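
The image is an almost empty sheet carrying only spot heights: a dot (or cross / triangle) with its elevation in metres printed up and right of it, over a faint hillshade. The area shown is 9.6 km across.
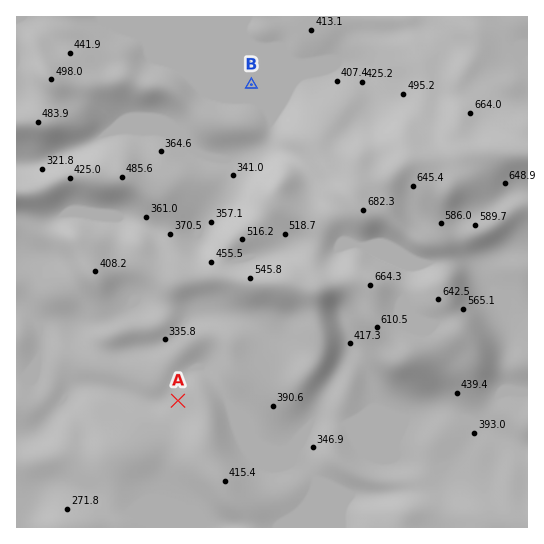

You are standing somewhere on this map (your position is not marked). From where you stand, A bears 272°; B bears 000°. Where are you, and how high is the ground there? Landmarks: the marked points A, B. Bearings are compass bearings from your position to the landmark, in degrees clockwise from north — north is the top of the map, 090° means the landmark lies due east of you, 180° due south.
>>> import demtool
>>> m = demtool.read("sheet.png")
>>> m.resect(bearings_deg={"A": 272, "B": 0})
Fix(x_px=251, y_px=403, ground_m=370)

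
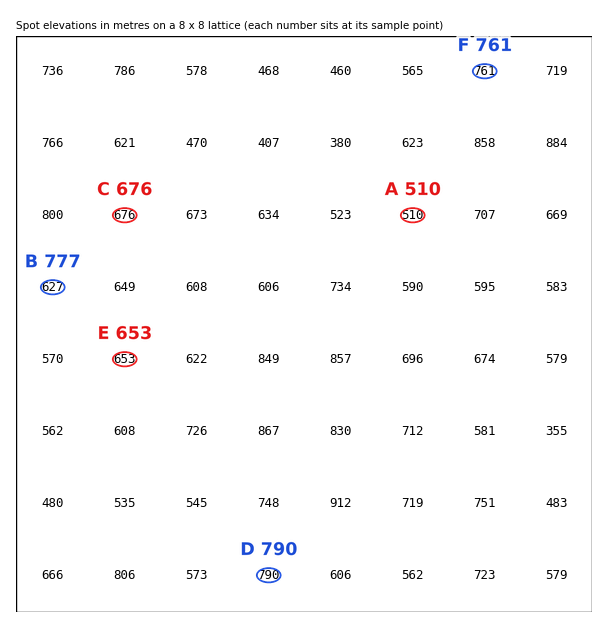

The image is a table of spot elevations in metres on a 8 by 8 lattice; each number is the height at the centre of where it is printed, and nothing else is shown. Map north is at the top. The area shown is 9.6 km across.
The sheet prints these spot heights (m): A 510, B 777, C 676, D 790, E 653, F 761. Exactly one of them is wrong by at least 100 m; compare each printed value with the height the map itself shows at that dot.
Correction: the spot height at B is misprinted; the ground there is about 627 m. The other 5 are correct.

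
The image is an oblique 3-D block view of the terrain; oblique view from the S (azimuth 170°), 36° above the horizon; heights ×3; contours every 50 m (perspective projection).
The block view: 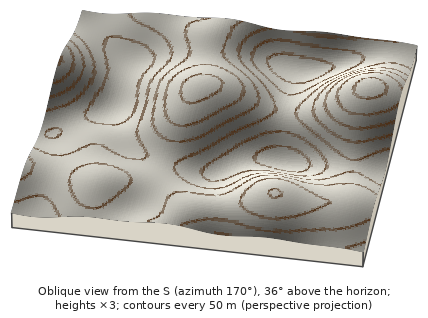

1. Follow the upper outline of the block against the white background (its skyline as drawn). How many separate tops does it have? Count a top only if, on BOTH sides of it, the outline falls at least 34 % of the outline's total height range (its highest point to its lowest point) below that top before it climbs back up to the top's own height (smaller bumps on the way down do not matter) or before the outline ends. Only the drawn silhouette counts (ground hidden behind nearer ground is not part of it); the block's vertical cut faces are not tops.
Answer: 0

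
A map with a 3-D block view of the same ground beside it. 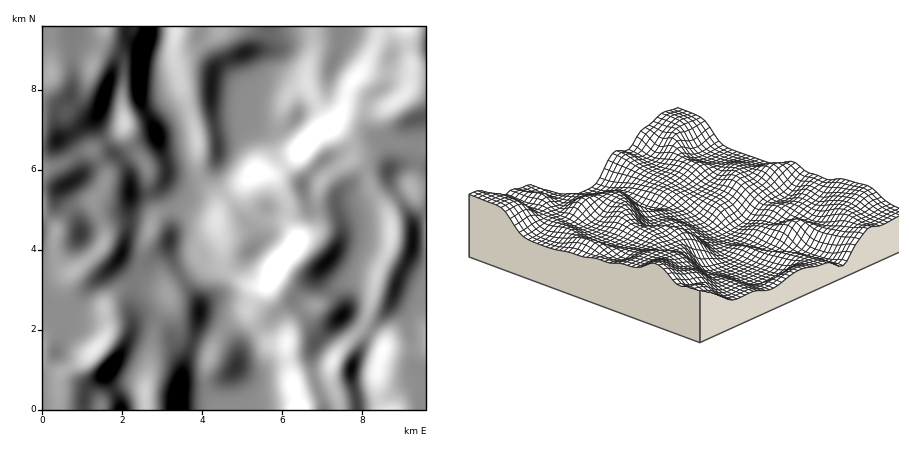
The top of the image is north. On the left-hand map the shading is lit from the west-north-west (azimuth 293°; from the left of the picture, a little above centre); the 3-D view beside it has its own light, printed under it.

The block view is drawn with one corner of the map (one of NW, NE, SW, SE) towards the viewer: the NE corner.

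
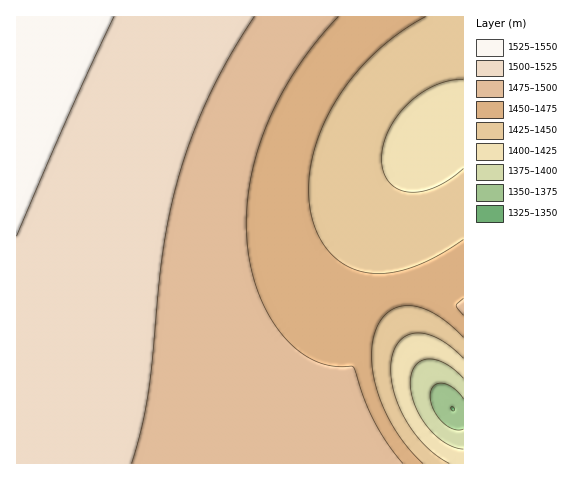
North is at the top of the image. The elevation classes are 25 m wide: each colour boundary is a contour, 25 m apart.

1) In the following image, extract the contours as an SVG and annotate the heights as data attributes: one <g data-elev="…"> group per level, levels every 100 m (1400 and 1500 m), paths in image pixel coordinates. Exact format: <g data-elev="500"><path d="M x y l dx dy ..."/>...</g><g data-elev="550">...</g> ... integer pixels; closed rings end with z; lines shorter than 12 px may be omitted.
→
<g data-elev="1400"><path d="M463 449l-9-2-9-4-18-16-12-22-4-12-1-10 1-9 4-7 5-6 7-2 8 1 10 3 9 6 9 9"/></g><g data-elev="1500"><path d="M132 463l9-32 6-33 15-142 7-38 8-36 14-43 17-41 21-41 25-40"/></g>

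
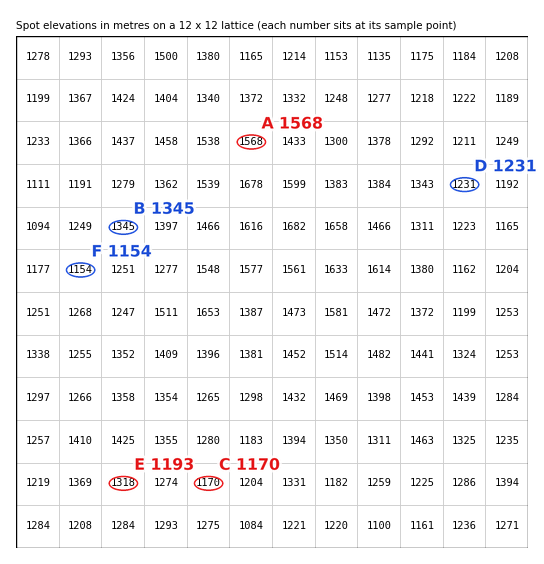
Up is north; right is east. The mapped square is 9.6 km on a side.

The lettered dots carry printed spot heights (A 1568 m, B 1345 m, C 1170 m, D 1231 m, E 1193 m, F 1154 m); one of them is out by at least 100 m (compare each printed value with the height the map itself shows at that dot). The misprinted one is E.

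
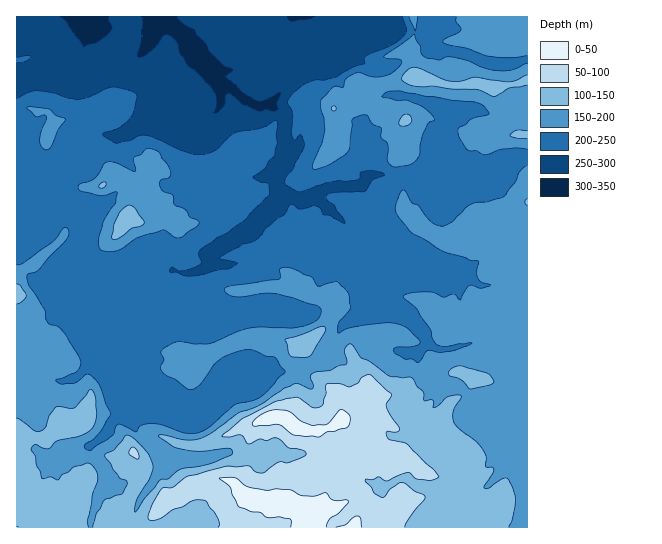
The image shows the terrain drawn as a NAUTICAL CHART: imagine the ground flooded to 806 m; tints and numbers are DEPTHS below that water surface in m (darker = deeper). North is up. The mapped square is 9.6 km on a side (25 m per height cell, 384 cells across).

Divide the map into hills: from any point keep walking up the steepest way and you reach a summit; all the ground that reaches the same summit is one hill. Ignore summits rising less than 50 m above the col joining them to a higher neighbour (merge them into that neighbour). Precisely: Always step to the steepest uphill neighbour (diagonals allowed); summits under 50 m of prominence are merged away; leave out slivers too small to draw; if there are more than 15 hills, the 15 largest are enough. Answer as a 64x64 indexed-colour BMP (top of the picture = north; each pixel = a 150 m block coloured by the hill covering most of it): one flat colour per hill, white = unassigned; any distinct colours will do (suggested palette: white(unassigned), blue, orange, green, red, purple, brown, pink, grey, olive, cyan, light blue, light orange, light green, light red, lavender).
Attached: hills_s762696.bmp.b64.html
<image width="64" height="64" href="data:image/bmp;base64,Qk12CAAAAAAAAHYAAAAoAAAAQAAAAEAAAAABAAQAAAAAAAAIAAATCwAAEwsAABAAAAAAAAAA////ALR3HwAOf/8ALKAsACgn1gC9Z5QAS1aMAMJ34wB/f38AIr28AM++FwDox64AeLv/AIrfmACWmP8A1bDFAERERERBERERERERERERERERERERERERERERERERERERREREREQRERERERERERERERERERERERERERERERERERFERERERBEREREREREREREREREREREREREREREREREREUREREREERERERERERERERERERERERERERERERERERERRERERERBERERERERERERERERERERERERERERERERERFEREREREEREREREREREREREREREREREREREREREREREUREREREQRERERERERERERERERERERERERERERERERERRERERERBERERERERERERERERERERERERERERERERERFERERERBEREREREREREREREREREREREREREREREREREURERERBERERERERERERERERERERERERERERERERERERREREREQRERERERERERERERERERERERERERERERERERFEREREREEREREREREREREREREREREREREREREREREREURERERERBERERERERERERERERERERERERERERERERERREREREREERERERERERERERERERERERERERERERERERFERERERERBEREREREREREREREREREREREREREREREREUREREREREERERERERERERERERERERERERERERERERERREREREREQRERERERERERERERERERERERERERERERERFERERERERBEREREREREREREREREREREREREREREREREUVURUREREERERERERERERERERERERERERERERERERERVVVVVUREERERERERERERERERERERERERERERERERERFVVVVVVEEREREREREREREREREREREREREREREREREREVVVVVVVERERERERERERERERERERERERERERERERERERVVVVVVERERERERERERERERERERERERERERERERERERFVVVVVVREREREREREREREREREREREREREREREREREREVVVVVUzERERERERERERERERERERERERERERERERERERVVVVVTMzERERERERERERERERERERERERERERERERERFVVVVTMzMzMREREREREREREREREREREREREREREREREVVVVTMzMzMzMRERERERERERERERERERERERERERERERVVVTMzMzMzMxERERERERERERERERERERERERERERERFVVVMzMzMzMzMREREREREREREREREREREREREREREREVVREzMzMzMzMxERERERERERERERERERERERERERERERVRETMzMzMzMzMRERERERERERERERERERERERERERERFREREzMzMzMzMzMzMRERERERERERERERERERERERERERERETMzMzMzMzMzMxERERERERERERERERERERERERERUREREzMzMzMzMzMzMRERERERERERERERERERERERERFRERERMzMzMzMzMzMzEREREREREREREREREREREREREVUREREzMzMzMzMzMzMxERERERERERERERERERERERERVVERETMzMzMzMzMzMxERERERERERERERERERERERERFVUREREzMzMzMzMzMzEREREREREREREREREREREREREVURERMzMzMzMzMzMzMRERERERERERERERERERERERERVREzMzMzMzMzMzMzMRERERERERERERERERERERERERFRETMzMzMzMzMzMzMRERERESIRERERERERERERERERERERMzMzMzMzMzMzMxERERESIiIhERERERERERERERERERETMzMzMzMzMzMzMRERERIiIiIiIhEREREREREREREREREzMzMzMzMzMzMzEREREiIiIiIiIiIhERERERERERERERMzMzMzMzMzMzMRERESIiIiIiIiIiIiIiEiIREREREREzMzMzMzMzMzMREREREiIiIiIiIiIiIiIiIiIhERERETMzMzMzMzMzMxERERESIiIiIiIiIiIiIiIiIiIhEREREzMzMzMzMzExERERERIiIiIiIiIiIiIiIiIiIiERERERERETMzMzEREREREREiIiIiIiIiIiIiIiIiIiIREREREREREREzERERERERESIiIiIiIiIiIiIiIiIiIhERERERERERERERERERERERIiIiIiIiIiIiIiIiIiIiERERERERERERERERERERERIiIiIiIiIiIiIiIiIiIiIRERERERERERERERERERERIiIiIiIiIiIiIiIiIiIiIhERERERERERERERERERERESIiIiIiIiIiIiIiIiIiIiEREREREREREREREREREREREiIiIiIiIiIiIiIiIiIiIRERERERERERERERERERERERIiIiIiIiIiIiIiIiIiIhEREREREREREREREREREREREREiIiIiIiIiIiIiIiIiERERERERERERERERERERERERERERIiIiIiIiIiIiIiIREREREREREREREREREREREREREREiIiIiIiIiIiIiIhERERERERERERERERERERERERERESIiIiIiIiIiIiIiEREREREREREREREREREREREREREREREiIiIiIiIiIiIRERERERERERERERERERERERERERERERIiIiIiIiIiIhERERERERERERERERERERERERERERERIiIiIiIiIiIi"/>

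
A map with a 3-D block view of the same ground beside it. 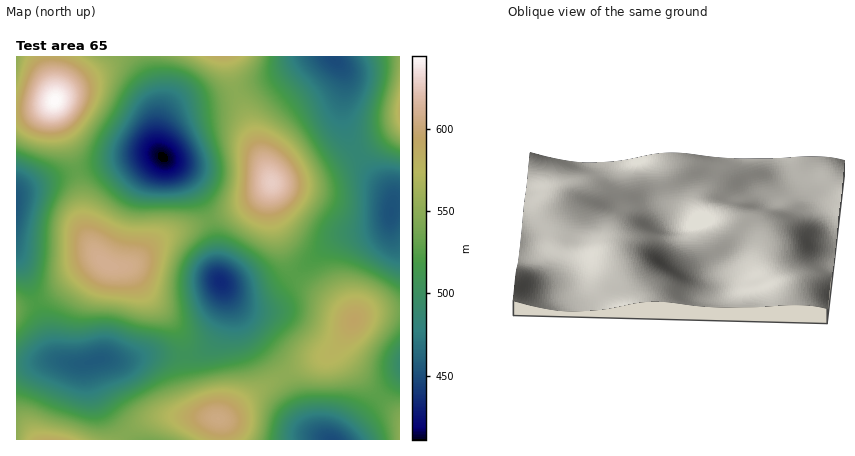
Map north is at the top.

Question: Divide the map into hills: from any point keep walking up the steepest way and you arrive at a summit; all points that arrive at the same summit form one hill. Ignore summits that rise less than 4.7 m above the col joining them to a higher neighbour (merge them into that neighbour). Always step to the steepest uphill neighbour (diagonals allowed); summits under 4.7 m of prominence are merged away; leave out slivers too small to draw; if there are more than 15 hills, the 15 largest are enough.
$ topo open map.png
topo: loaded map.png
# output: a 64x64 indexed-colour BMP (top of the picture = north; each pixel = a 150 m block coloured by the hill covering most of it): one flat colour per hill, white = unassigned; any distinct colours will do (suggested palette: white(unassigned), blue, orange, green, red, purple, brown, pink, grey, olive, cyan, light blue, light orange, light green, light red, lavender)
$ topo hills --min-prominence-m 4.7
<image width="64" height="64" href="data:image/bmp;base64,Qk12CAAAAAAAAHYAAAAoAAAAQAAAAEAAAAABAAQAAAAAAAAIAAATCwAAEwsAABAAAAAAAAAA////ALR3HwAOf/8ALKAsACgn1gC9Z5QAS1aMAMJ34wB/f38AIr28AM++FwDox64AeLv/AIrfmACWmP8A1bDFAGZmZmZmZmZmZmRERERERERERERERERERERDMzqqqqqqZmZmZmZmZmZmRERERERERERERERERERERDMzM6qqqqpmZmZmZmZmZmRERERERERERERERERERERDMzMzqqqqqmZmZmZmZmZmRERERERERERERERERERERDMzMzM6qqqqZmZmZmZmZmZERERERERERERERERERERDMzMzMzOqqqpmZmZmZmZmZEREREREREREREREREREREMzMzMzMzqqqmZmZmZmZmZEREREREREREREREREREREQzMzMzMzM6qqZmZmZmZmZkREREREREREREREREREREQzMzMzMzMzOqpmZmZmZmZkRERERERERERERERERERERDMzMzMzMzMzqmZmZmZmZmRERERERERERERERERERERDMzMzMzMzMzM6ZmZmZmZmZEREREREREREREREREREREMzMzMzMzMzMzNmZmZmZmZkREREREREREREREREREREMzMzMzMzMzMzM2ZmZmZmZkREREREREREREREREREREQzMzMzMzMzMzMzmZmZkRERERERFEREREREREREREREQzMzMzMzMzMzMzOZmZkRERERERERERERERFEREREREQzMzMzMzMzMzMzM5mZmRERERERERERERERERFEREREQzMzMzMzMzMzMzMzmZmRERERERERERERERERERREREQzMzMzMzMzMzMzMzOZmZERERERERERERERERERFEREQzMzMzMzMzMzMzMzM5mZkRERERERERERERERERERREQzMzMzMzMzMzMzMzMzmZkRERERERERERERERERERFERDMzMzMzMzMzMzMzMzOZmRERERERERERERERERERERRDMzMzMzMzMzMzMzMzM5mZERERERERERERERERERERFEMzMzMzMzMzMzMzMzMzmZEREREREREREREREREREREUMzMzMzMzMzMzMzMzMzOZkRERERERERERERERERERERQzMzMzMzMzMzMzMzMzM5mREREREREREREREREREREREyIiIjMzMzMzMzMzMzMzmRERERERERERERERERERERESIiIiIjMzMzMzMzMzMzOZERERERERERERERERERERESIiIiIiIzMzMzMzMzMzM5kRERERERERERERERERERERIiIiIiIiMzMzMzMzMzMzkREREREREREREREREREREREiIiIiIiIjMzMzMzMzMzOREREREREREREREREREREREiIiIiIiIiIjMzMzMzMzMxERERERERERERERERERERESIiIiIiIiIiIzMzMzMzMzERERERERERERERERERERERIiIiIiIiIiIiMzMzMzMzMREREREREREREREREREREREiIiIiIiIiIiIjMzMzMzMxERERERERERERERERERERESIiIiIiIiIiIiIjMzMzMzERERERERERERERERERERERIiIiIiIiIiIiIiIiIzMzMREREREREREREREREREREREiIiIiIiIiIiIiIiIiIjMxEREREREREREREREREREREiIiIiIiIiIiIiIiIiIiIzERERERERERERERERERERESIiIiIiIiIiIiIiIiIiIjMRERERERERERERERERERERIiIiIiIiIiIiIiIiIiIiIxERERERERERERERERERERIiIiIiIiIiIiIiIiIiIiInEREREREREREREREREREREiIiIiIiIiIiIiIiIiIiIidREREREREREREREREREREiIiIiIiIiIiIiIiIiIiIid1VREREREREREREREREREiIiIiIiIiIiIiIiIiIiIid3VVVVERERERERERERERESIiIiIiIiIiIiIiIiIiIid3dVVVVVURERERERERERESIiIiIiIiIiIiIiIiIiIid3d1VVVVVVVVERERERERESIiIiIiIiIiIiIiIiIiIid3d3VVVVVVVVVVVREREREiIiIiIiIiIiIiIiIiIiIiJ3d3dVVVVVVVVVVVVVVREiIiIiIiIiIiIiIiIiIiIiJ3d3d1VVVVVVVVVVVVVVVSIiIiIiIiIiIiIiIiIiIiJ3d3d3VVVVVVVVVVVVVVVVIiIiIiIiIiIiIiIiIiIiInd3d3dVVVVVVVVVVVVVVVUiIiIiIiIiIiIiIiIiIiIid3d3d1VVVVVVVVVVVVVVVSIiIiIiIiIiIiIiIiIiIid3d3d3VVVVVVVVVVVVVVVVgiIiIiIiIiIiIiIiIiIiJ3d3d3dVVVVVVVVVVVVVVVWCIiIiIiIiIiIiIiIiIiInd3d3d1VVVVVVVVVVVVVVVYgiIiIiIiIiIiIiIiIiIid3d3d3VVVVVVVVVVVVVVVViIIiIiIiIiIiIiIiIiIiJ3d3d3dVVVVVVVVVVVVVVVWIiIgiIiIiIiIiIiIiIiInd3d3d1VVVVVVVVVVVVVVVYiIiIiIgiIiIiIiIiIiIid3d3d3VVVVVVVVVVVVVVVYiIiIiIiIiCIiIiIiIiIiJ3d3d3dVVVVVVVVVVVVVVViIiIiIiIiIiIIiIiIiIiInd3d3d1VVVVVVVVVVVVVVWIiIiIiIiIiIiIIiIiIiIid3d3d3VVVVVVVVVVVVVVVYiIiIiIiIiIiIiIIiIiIid3d3d3dVVVVVVVVVVVVVVYiIiIiIiIiIiIiIiIIiIiJ3d3d3d1VVVVVVVVVVVVVViIiIiIiIiIiIiIiIiIIiJ3d3d3d3"/>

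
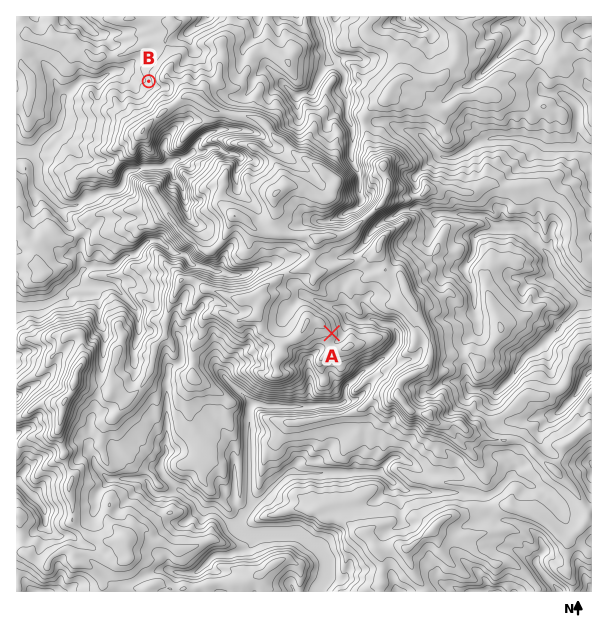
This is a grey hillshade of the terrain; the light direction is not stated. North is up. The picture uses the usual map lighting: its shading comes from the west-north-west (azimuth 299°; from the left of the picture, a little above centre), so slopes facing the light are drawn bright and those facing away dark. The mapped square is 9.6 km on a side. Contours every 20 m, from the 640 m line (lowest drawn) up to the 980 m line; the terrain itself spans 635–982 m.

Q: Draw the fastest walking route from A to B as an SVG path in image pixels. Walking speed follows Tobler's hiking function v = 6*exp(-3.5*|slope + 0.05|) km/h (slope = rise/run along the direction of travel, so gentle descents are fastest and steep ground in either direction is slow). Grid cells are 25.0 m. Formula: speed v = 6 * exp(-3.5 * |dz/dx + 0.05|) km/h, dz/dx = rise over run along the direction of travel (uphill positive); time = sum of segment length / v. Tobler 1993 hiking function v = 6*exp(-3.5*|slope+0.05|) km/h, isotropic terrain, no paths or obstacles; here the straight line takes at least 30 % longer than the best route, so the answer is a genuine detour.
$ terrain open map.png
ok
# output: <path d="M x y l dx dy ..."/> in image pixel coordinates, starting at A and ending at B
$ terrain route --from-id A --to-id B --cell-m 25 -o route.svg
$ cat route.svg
<path d="M332 333l0-10-3-6-15-15-2-3 0-2-6-12 0-4 5-9 0-18-2-3-3-3-3-6-4-5-6-10 0-26 7-15 0-6-16-33-2-1-9-5-1-1-3-6-9-9-18-9-5 0-3-2-1 0-18-9-11-10-1-3-18-9-18 0-3 1-9 0-6-3"/>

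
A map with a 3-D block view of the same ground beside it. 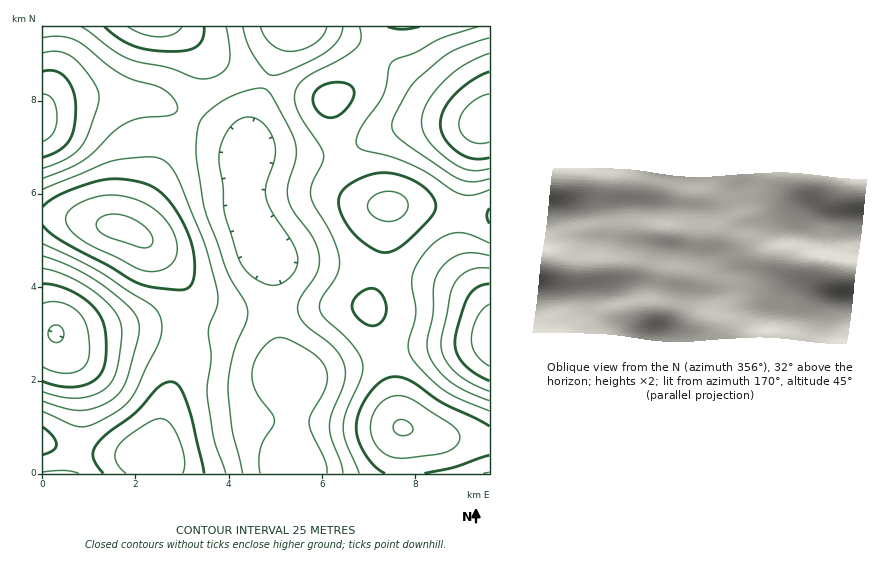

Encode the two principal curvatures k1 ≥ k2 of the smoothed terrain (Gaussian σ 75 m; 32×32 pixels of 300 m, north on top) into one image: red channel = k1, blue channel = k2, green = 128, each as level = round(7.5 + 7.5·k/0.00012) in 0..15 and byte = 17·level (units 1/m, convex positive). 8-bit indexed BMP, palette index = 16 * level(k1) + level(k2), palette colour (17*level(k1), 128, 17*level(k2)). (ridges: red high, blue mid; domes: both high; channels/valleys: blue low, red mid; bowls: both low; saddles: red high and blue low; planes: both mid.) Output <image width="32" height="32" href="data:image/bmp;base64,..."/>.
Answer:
<image width="32" height="32" href="data:image/bmp;base64,Qk02CAAAAAAAADYEAAAoAAAAIAAAACAAAAABAAgAAAAAAAAEAAATCwAAEwsAAAABAAAAAAAAAIAAABGAAAAigAAAM4AAAESAAABVgAAAZoAAAHeAAACIgAAAmYAAAKqAAAC7gAAAzIAAAN2AAADugAAA/4AAAACAEQARgBEAIoARADOAEQBEgBEAVYARAGaAEQB3gBEAiIARAJmAEQCqgBEAu4ARAMyAEQDdgBEA7oARAP+AEQAAgCIAEYAiACKAIgAzgCIARIAiAFWAIgBmgCIAd4AiAIiAIgCZgCIAqoAiALuAIgDMgCIA3YAiAO6AIgD/gCIAAIAzABGAMwAigDMAM4AzAESAMwBVgDMAZoAzAHeAMwCIgDMAmYAzAKqAMwC7gDMAzIAzAN2AMwDugDMA/4AzAACARAARgEQAIoBEADOARABEgEQAVYBEAGaARAB3gEQAiIBEAJmARACqgEQAu4BEAMyARADdgEQA7oBEAP+ARAAAgFUAEYBVACKAVQAzgFUARIBVAFWAVQBmgFUAd4BVAIiAVQCZgFUAqoBVALuAVQDMgFUA3YBVAO6AVQD/gFUAAIBmABGAZgAigGYAM4BmAESAZgBVgGYAZoBmAHeAZgCIgGYAmYBmAKqAZgC7gGYAzIBmAN2AZgDugGYA/4BmAACAdwARgHcAIoB3ADOAdwBEgHcAVYB3AGaAdwB3gHcAiIB3AJmAdwCqgHcAu4B3AMyAdwDdgHcA7oB3AP+AdwAAgIgAEYCIACKAiAAzgIgARICIAFWAiABmgIgAd4CIAIiAiACZgIgAqoCIALuAiADMgIgA3YCIAO6AiAD/gIgAAICZABGAmQAigJkAM4CZAESAmQBVgJkAZoCZAHeAmQCIgJkAmYCZAKqAmQC7gJkAzICZAN2AmQDugJkA/4CZAACAqgARgKoAIoCqADOAqgBEgKoAVYCqAGaAqgB3gKoAiICqAJmAqgCqgKoAu4CqAMyAqgDdgKoA7oCqAP+AqgAAgLsAEYC7ACKAuwAzgLsARIC7AFWAuwBmgLsAd4C7AIiAuwCZgLsAqoC7ALuAuwDMgLsA3YC7AO6AuwD/gLsAAIDMABGAzAAigMwAM4DMAESAzABVgMwAZoDMAHeAzACIgMwAmYDMAKqAzAC7gMwAzIDMAN2AzADugMwA/4DMAACA3QARgN0AIoDdADOA3QBEgN0AVYDdAGaA3QB3gN0AiIDdAJmA3QCqgN0Au4DdAMyA3QDdgN0A7oDdAP+A3QAAgO4AEYDuACKA7gAzgO4ARIDuAFWA7gBmgO4Ad4DuAIiA7gCZgO4AqoDuALuA7gDMgO4A3YDuAO6A7gD/gO4AAID/ABGA/wAigP8AM4D/AESA/wBVgP8AZoD/AHeA/wCIgP8AmYD/AKqA/wC7gP8AzID/AN2A/wDugP8A/4D/ANb08vP4+vr8/vvnxaiohVNDQzEgQICx09XGlZaoubfG9/Xx8ff6+/z97KiFhpaTgmNTUWBzhqfZ+tq4yOn59vb49fDh5unq6/ropnZmdZOklYORocTX2ez+/fr4+fj29/j10bG1t8f39+enh3Z0hKbH1NHR4+bp7P7++/j4+Pf49+PSs5SEpPX357eXhoSVtsbEsrGztsnb/f3r19bn9/iEgpKCgnGT5ff2tZV2dYWVdWRiYmJ0p9j5+dm3tLW2lkBAQFBgcaTm9/bVpoZ0dGRTQjIyQWGi0+T15rakg2JRQDAwMEB0ttfW1ufImHZkVFNTQ0JBcbHg4eLjw4JhUEBCUFBCU5XGxsbG2Nm3lXVkY2NjU0Nzw+Li0dGwgFBAQSBAYWR0lKW1tdXWtqWlloWCgoN0ZZXW5tXEw7KBUVFBAAAxY3OCkaK01dSkhZeopaGxxMe3x9npybnIuJd1VDIwIEFhcYCgoLLE1ramt8fEwdH1+fn56tvLurvKuJWDYXBSQ1JykrLBscTX2dbVxsTB0eX5+trLyrmpqLelk4KAcWJTZHWm1+bT0/b41rSTk4KCdIamtrfGxrWUk6OCYWBgYmN1pcbq++j19famc1JSUkJCYpKztLTEtJSEk5JxYJKUl8jm9vj8+/j314ZjQUFRUlJjk7Szo8TFlXWEk6GR5fb4+vn3+Pv8+uinlIFhUFFjZGSFtbWkxdamZXSTstP3+Pj6+/r5+vzbqIWCgYBwcYWGdYanuKjI2KiWlLPi9Pf4+Pr7++rKycelcmFxgZGTp6imtsna6uzt6ub08/L0+Pnpycq6qLe1xKODcoKSorTI2djm+Pn6/P369/Xy8fPn6NjJuKeltMTFpYWUoqKytMjKycfGx9nr7Pr59uLg4oWmxdXFpZSlxcamhoWCgYKFh6e3paOUtse4qbmnk4CBQVGQwtO0lKW2xrWVZFJAQlR0pMOzoqGytKSkpJRTMDAgMHDC1LWWl6e2xbWFQjAxU3OT09OyoKCRkqKxgTEQECExc8TWt5eXl6XF1qVjUFFUZJTl9cShgICAobFwMBAQQVOVxbamloaEk7TVtXNhcoOVuPr6yaaEgoKTs4FBIDBQYpS0o6OSgmGBs8SlhYOSsdT6//766cmnhYWllGRCQFBhlKOSkZFwUXKkxqeXtdLg8vj+/Pn56siVhZWWhWVhYGGElJOiooJihLbIudf28/Dg5er499jXxLOVloaWhnNhYWSEk6S0lISjxdjY5+XEspCBhcX15cOys7andnWFdVNRU2WVp7iot9Xk1tjXpINjUUAxgtLy0aGktqaEdIVldIOSlLjK2tv7+PXVyLh1U0NCIRBAoNDQs7WlpJSGhoU="/>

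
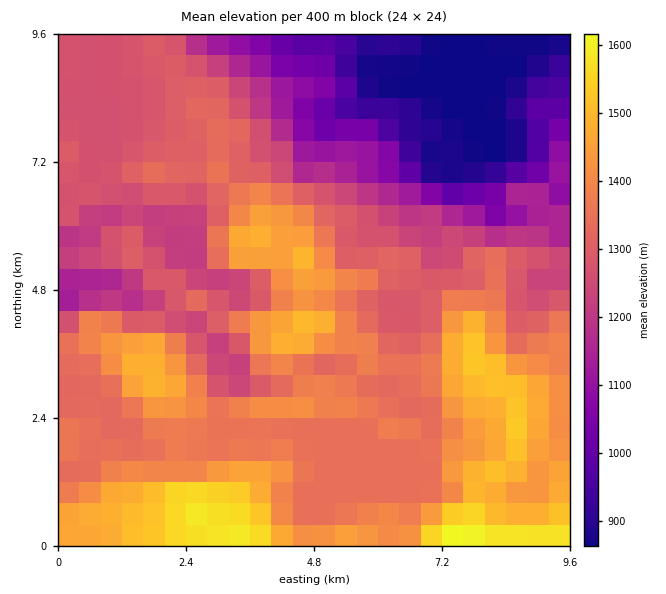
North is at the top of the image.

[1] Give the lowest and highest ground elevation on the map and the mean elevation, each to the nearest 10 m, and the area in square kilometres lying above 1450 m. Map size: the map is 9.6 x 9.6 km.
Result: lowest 860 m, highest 1630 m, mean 1280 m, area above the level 14.9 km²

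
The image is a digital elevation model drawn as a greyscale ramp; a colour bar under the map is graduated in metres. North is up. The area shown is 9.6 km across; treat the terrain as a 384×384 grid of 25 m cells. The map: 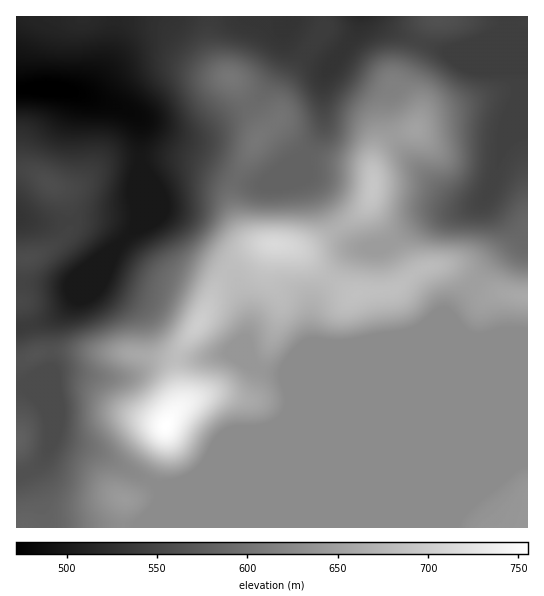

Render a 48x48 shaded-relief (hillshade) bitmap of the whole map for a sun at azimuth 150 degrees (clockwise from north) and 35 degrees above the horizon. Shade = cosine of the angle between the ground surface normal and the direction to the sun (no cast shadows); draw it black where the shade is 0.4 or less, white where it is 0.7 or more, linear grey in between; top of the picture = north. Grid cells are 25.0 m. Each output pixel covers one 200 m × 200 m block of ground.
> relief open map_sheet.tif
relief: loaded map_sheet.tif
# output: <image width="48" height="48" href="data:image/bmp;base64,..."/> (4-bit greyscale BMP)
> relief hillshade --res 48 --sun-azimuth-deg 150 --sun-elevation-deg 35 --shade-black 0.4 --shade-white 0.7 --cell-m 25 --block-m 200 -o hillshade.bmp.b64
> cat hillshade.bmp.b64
<image width="48" height="48" href="data:image/bmp;base64,Qk32BAAAAAAAAHYAAAAoAAAAMAAAADAAAAABAAQAAAAAAIAEAAATCwAAEwsAABAAAAAAAAAAAAAAABEREQAiIiIAMzMzAERERABVVVUAZmZmAHd3dwCIiIgAmZmZAKqqqgC7u7sAzMzMAN3d3QDu7u4A////AIiIiIiZqpmZmZmZmZmZmZmZmZmZmIiJmYiIiIiZqpmZmZmZmZmZmZmZmZmZmYiIiXiId3iJmpmZmZmZmZmZmZmZmZmZmYiIiHd3d3d4iJmZmZmZmZmZmZmZmZmZmZmIiIh3d2Z3eJq6mZmZmZmZmZmZmZmZmZmYh5mHd2Z3ibzdyZmZmZmZmZmZmZmZmZmZiKqXdnd4ms3/65mZmZmZmZmZmZmZmZmZmaqYd3iJqr3v/amZmZmZmZmZmZmZmZmZmZqYd4iZmavO/sqZmZmZmZmZmZmZmZmZmYmZd3iIh3is7+y6qpmZmZmZmZmZmZmZmYiZhmd2ZVaL3/7Lu6mZmZmZmZmZmZmZmYiZh2ZUQzVorO3Lq6mZmZmZmZmZmZmZmYiYh2ZUMiNWeaupmZmZmZmZmZmZmZmZmZmYh3dmVDNFVniYiZmZmZmZmZmZmZmZmZmZh4iZh2VVVVZ4iZmZmZmZmZmZmZmZmZmZiIiZqYd4iHeImrqZmZmZmZmZmZmZmXiIdmZ3d2Z5u6mZmruZmZmZmZmZmZmZmWZ2VDM0RURYvdypiby6qrqpmZmZmZmZmYd2UyIiNEM1i8zKmazLu8zMu6qZmZqqmamYZDIjRVQjabzLqau7q7zMzMypmZq7qqqph1QzVmUyR5q7qZqqmZq7vMzKmZmqqpmqmIZEVndTNomqqZmqmYmaqrzMqZmZmZmqqZhlVndkNYmZmZmqmYiIiavMupiIdpq8upmFRWdlNHiZmqqqqYd3d4m7u6iHZZq83KmGRFVlNGiZmqqqqYdmZmeJqpmHZomrzcqXVDREMkeJmqqqqZiHdmVVZ3h3d3eJq8ypdTMzISVniJmZmqqZmHZUNFZniHd4mru6l1QzIRNFVVVmeau7qYdlQ0RXiIiImaqqmYZUQyIzIiI0Voq7upiHdlVWeJmZmaqqmZh2ZUQzIiIzNFery6qZmIdmZ5mZmqqqmZiHdmVVVUREQ0WKzLuquph3Z5mZmaq6mZiHdmd4h3d2ZURpu7u7u7qHd5mIiJqrqZmIdmeJmZiIdlVoq7u7zLqYd4iHd4mqqZmIdmaJqpmYh1Vnmqu7zLqYh4d3d3iZqYiId2Z5qqmYhlRXiau7u7qZiHd3d3eImHd3d3Z4mqqYdkRGiau6qqqZiIiHdmZ4iHd3iId3iaqpdlRWiZqqqqqZmHeId2Z3iHd3iIh3iJqphlVWd4maqqqpmWZ3d3d4iIiIiZmIiImZhlVWdmeZqqqpmWZ3eIiImZmIiZmZiIiZhlRWd2eJmaqpmXd4iImZmZmIiZqpmHiIhlRWiHZ4iImZmZmZmZmZmZmIiJmZmHeJh1RGeHdnd3eImaqqqqmZmZiHd3iIh3eJmGVFZ3Zmd4iIiKqqqqqZmIiHZlZnd3eJmXZERWZniImZmaqqqqqpmIh3ZlVWd4iJqYdURFZ4mZmZmZqqqqqpmYiHdmZneIiImph2VniaqpmZmZmZmaqpmYiId4iIiJiImZh3d4maqqqZmZmZmZqZmIiIiIiIiZmIiZiHd4iaqqqZmQ=="/>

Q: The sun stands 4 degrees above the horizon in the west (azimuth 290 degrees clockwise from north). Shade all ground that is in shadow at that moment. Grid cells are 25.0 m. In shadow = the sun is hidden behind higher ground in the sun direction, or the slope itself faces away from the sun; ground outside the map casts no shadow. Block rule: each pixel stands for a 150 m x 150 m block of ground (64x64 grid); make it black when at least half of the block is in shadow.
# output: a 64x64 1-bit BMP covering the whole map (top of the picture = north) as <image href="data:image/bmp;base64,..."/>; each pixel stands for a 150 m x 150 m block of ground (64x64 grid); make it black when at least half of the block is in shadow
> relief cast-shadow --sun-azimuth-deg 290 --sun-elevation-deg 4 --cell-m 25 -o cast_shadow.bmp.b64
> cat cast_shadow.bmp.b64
<image width="64" height="64" href="data:image/bmp;base64,Qk0+AgAAAAAAAD4AAAAoAAAAQAAAAEAAAAABAAEAAAAAAAACAAATCwAAEwsAAAIAAAAAAAAA////AAAAAAAAAAAAAAAAAAAAAAAAAAAAAAAAAAAAAAAAAAAAAAAAAAAAAAAAAAAAAAAAAAAAAAAAAAAAAAAAAAAAD/wAAAAAAAAf/gAAAAAAAB/+AAAAAAAAH/4AAAAAAAAf/wAAAAAAAA//AAAAAAAAD/8AAAAAAAAH/gAAAAAAAAP4AAAAAAAAAPgAAAAAAAAAMAAAAAAAAAAAAAAAAAAAAAAAAAAAAAAAAAAAAAAAAAPAQAAAAAAAA/BgAAAAAAAD+HAAAAAAAAH4MAAAAAAAAPgAAGAAAAAAMAAAeAAAAAAAAAB4AAwAAAAAAHgAHgAAAAAAOAAeAAAAAAAAAB8AAAAAAAAAD4AAAAAAAAAHwAAAAAAAAAPgAAAAAAAAAPAAAAAAAAAAcAAAAAAAAAAAAAAAADwAAAAAAAAD/4AAAAAAAAf/wAAAAAAAB/+AABgAAAAH/4AAHAAAAAP/4AAcAAAAA/PwAAwAAAAD4/gAAAAAAAOD+AAAAAAAAAP4AAAAAAAAB/AAAAAAAAAH8AAAAAAAAA/wAAAAAAAAD+AAAAAADAAPwAAAAAAYAAYAAAAAABgAAAAAAAAAAAAAAAAAAAAAAAAAAAAAAAAAAAAAAAAAAAAAAAAAAAAAAAAAAAAAAAAAAAAAAAAAAAAAAAAAAAAAAAAAAAAAAAAAAAAAAAAAAAAAAA=="/>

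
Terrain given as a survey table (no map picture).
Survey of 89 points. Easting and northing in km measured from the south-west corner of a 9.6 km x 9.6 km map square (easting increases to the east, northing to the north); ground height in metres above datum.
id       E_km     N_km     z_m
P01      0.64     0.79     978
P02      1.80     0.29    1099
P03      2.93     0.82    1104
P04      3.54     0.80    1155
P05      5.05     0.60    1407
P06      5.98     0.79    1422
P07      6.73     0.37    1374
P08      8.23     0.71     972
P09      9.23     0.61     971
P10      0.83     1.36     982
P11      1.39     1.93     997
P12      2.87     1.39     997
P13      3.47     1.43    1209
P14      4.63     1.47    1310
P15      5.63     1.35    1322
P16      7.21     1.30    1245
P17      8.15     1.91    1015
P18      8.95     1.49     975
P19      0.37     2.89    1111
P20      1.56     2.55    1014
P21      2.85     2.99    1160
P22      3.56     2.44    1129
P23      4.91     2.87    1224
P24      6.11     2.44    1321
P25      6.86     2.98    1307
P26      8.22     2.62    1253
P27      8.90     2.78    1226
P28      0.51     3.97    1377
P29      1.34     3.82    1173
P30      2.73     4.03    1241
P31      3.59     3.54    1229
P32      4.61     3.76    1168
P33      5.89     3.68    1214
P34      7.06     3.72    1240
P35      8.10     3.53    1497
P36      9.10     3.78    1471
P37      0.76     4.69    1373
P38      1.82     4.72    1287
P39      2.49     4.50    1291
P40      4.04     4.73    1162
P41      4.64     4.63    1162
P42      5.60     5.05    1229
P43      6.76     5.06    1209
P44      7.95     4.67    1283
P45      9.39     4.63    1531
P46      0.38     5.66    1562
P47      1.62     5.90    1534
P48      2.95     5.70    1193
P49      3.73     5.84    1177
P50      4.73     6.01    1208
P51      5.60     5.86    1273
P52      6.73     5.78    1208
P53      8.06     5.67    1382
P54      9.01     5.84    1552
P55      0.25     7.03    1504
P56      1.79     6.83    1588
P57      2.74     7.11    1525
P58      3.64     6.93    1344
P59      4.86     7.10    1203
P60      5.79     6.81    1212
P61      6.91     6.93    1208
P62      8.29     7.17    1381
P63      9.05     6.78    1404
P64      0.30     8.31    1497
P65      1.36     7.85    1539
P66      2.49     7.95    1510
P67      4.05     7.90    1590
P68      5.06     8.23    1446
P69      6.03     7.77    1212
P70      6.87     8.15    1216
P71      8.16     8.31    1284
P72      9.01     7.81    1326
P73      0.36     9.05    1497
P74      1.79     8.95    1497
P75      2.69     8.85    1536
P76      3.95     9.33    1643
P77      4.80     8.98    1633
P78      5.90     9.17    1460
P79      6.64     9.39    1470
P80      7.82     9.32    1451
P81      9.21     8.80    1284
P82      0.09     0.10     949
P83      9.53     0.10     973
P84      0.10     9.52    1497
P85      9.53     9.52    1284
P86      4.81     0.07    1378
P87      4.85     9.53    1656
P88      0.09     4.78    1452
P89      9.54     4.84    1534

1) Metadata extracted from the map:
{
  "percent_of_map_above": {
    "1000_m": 94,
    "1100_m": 86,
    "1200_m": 73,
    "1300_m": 45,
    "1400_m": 30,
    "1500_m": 16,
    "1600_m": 4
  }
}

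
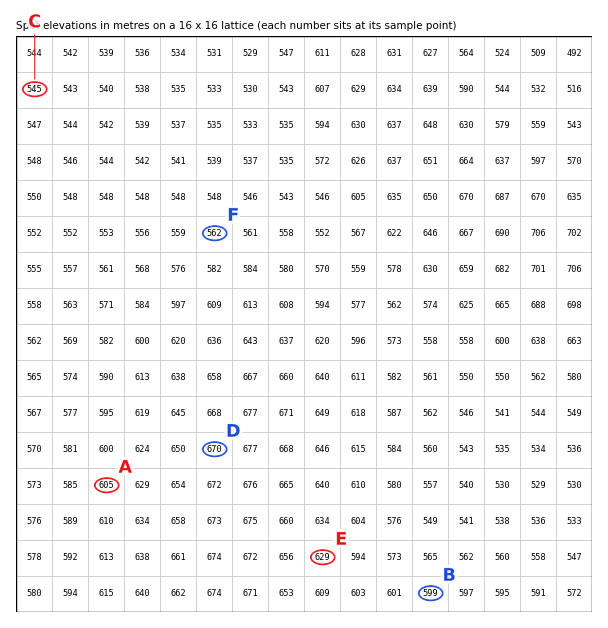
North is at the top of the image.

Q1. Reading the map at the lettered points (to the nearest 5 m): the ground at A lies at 605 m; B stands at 600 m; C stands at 545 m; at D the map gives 670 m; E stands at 630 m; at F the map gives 560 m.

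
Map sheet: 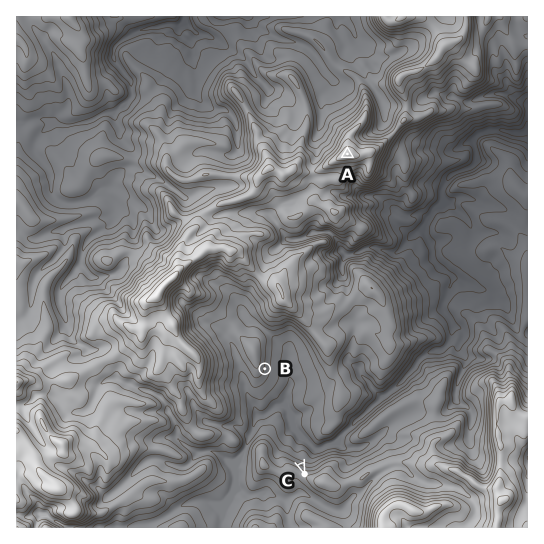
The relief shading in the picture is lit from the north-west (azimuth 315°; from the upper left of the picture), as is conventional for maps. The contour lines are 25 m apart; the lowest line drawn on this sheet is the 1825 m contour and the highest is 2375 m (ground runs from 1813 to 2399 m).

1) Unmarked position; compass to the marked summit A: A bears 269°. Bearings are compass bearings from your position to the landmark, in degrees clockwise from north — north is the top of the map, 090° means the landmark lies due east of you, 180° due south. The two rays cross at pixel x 412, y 153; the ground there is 2025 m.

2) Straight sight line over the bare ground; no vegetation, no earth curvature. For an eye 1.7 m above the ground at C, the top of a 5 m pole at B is in view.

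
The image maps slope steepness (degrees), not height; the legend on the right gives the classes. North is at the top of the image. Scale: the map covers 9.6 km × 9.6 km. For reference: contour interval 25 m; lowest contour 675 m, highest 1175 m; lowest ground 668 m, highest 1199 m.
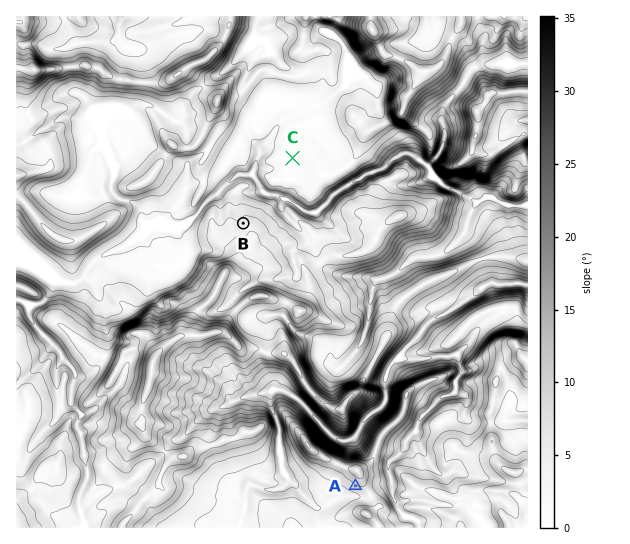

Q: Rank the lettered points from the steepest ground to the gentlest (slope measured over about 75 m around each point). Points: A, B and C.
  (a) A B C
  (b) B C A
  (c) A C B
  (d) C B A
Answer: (a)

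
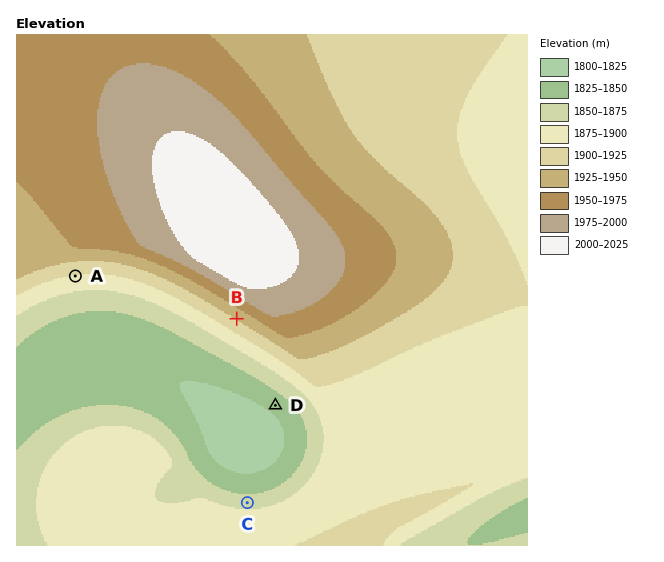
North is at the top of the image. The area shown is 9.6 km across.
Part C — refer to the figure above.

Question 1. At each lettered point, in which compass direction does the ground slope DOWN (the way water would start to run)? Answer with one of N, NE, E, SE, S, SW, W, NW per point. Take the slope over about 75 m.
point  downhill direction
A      S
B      SW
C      N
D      SW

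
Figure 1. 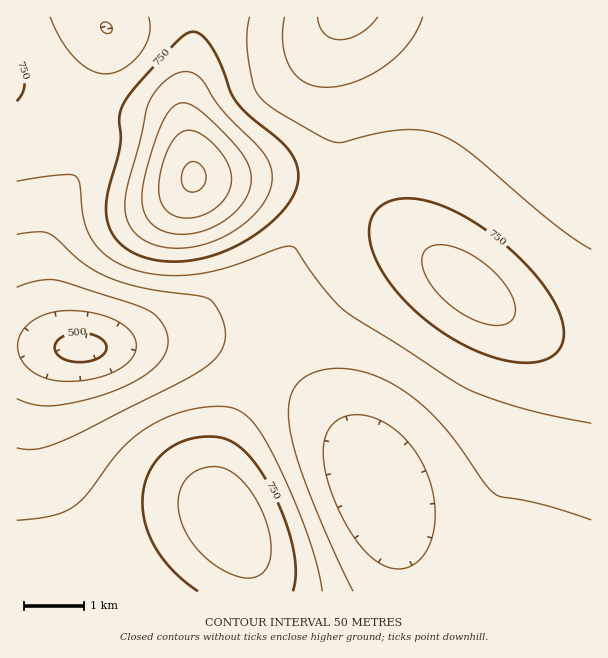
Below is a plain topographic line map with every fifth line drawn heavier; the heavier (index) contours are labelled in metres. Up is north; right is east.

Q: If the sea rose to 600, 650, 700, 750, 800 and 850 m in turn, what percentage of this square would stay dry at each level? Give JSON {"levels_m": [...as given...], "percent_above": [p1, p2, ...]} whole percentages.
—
{"levels_m": [600, 650, 700, 750, 800, 850], "percent_above": [91, 76, 46, 20, 9, 3]}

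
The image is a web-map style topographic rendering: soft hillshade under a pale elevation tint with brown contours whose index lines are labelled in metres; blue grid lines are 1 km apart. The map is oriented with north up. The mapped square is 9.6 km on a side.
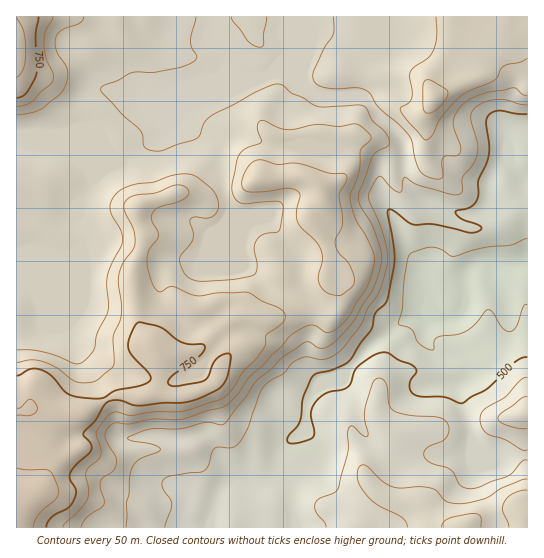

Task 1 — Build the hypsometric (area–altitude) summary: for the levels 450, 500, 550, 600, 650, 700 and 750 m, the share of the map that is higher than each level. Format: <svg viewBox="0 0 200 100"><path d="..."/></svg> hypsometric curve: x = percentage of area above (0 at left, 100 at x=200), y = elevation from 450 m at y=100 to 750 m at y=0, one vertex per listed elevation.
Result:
<svg viewBox="0 0 200 100"><path d="M192 100l-15-17-26-16-34-17-56-17-30-16-19-17"/></svg>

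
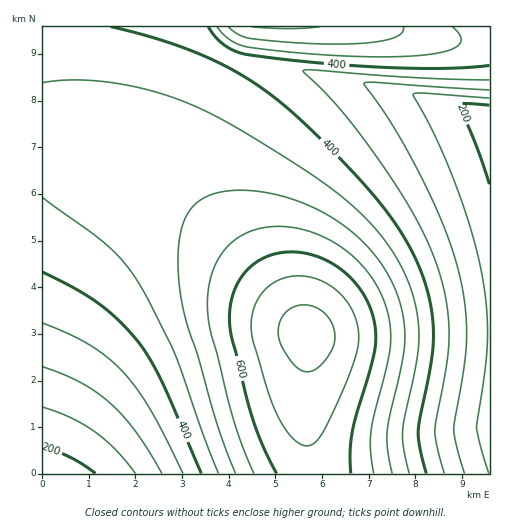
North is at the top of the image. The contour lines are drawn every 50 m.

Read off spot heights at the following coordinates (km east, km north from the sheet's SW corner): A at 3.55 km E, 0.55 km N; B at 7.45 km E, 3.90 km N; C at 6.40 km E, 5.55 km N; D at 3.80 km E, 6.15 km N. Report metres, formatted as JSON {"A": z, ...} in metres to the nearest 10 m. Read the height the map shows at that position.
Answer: {"A": 450, "B": 520, "C": 480, "D": 500}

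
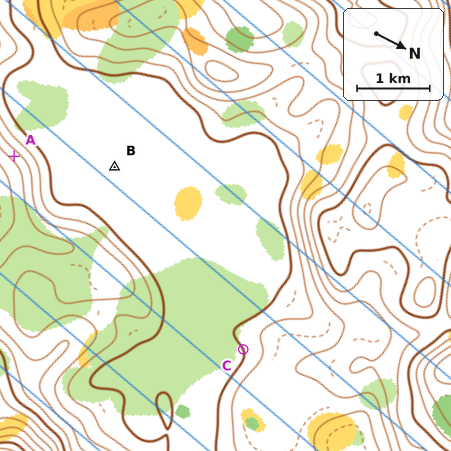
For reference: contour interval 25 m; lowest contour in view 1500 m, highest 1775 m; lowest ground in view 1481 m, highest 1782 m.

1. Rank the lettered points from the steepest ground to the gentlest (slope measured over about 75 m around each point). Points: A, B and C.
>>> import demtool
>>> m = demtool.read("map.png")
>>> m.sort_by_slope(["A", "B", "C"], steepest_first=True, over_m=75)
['A', 'C', 'B']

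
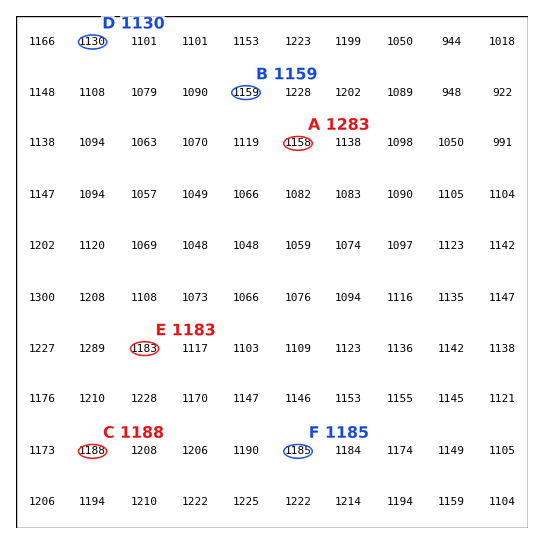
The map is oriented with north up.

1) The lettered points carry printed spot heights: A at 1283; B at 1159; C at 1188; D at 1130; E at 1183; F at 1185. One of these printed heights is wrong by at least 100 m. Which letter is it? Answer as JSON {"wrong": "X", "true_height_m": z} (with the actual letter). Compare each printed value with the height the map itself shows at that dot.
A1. {"wrong": "A", "true_height_m": 1158}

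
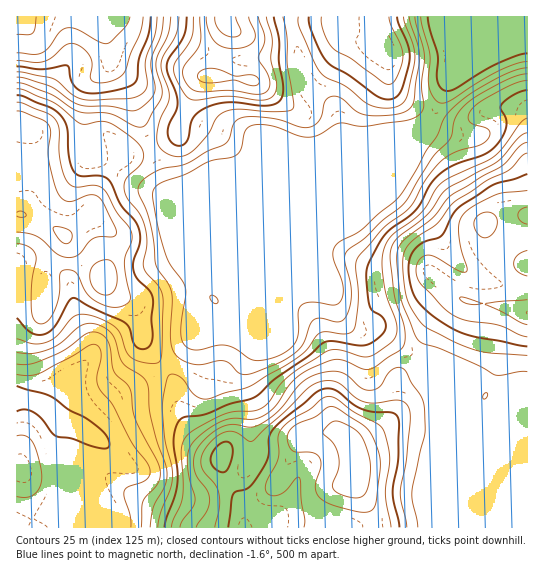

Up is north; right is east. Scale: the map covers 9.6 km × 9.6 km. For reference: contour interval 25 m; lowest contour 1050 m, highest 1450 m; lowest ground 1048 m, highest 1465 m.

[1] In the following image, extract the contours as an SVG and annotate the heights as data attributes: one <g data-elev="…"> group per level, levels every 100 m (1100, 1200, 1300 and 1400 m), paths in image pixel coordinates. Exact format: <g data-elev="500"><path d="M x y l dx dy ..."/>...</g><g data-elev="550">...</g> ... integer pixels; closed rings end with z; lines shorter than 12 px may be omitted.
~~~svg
<g data-elev="1100"><path d="M143 17l-3 16-9 20-5 17-5 6-8 5-12 2-9-2-2-4 2-14-2-6-7-8-9-5-8 1-13 12-10 5-8 1-18-3"/></g><g data-elev="1200"><path d="M17 352l16 1 17-4 12-7 16-15 8-3 13 1 7 4 6 5 3 7 7 21 5 5 15 10 5 6 4 35 6 24 9 25 0 15-12 24-4 21"/><path d="M527 74l-10 2-15 6-25 14-13 10-9 12-5 21-18 19-27 44-23 19-17 17-18 13-2 10 5 22 1 14-2 14-6 9-6 2-16-4-7 2-4 5-7 18-6 9-16 10-31 12-11-1-10-10-6-2-25 4-9-2-8-4-7-6-3-10 1-42-1-10-3-8-12-18-6-42-4-14-8-16 0-6 2-4 7-6 11-7 28-6 21-13 17-6 5-6 5-16 8-5 11-1 18 1 30 9 9 0 5-2 5-6 6-19 8-4 7 2 15 13 10 4 25 0 16-5 5-4 2-5 6-43-2-12-9-29"/><path d="M171 17l-3 17-10 20-2 8 1 9 5 18 0 8-15 26-4 4-9-1-17-10-8-3-30-1-28-18-25-10-9-1"/></g><g data-elev="1300"><path d="M101 294l5 1 4-1 4-3 3-6-1-16-3-7-4-2-6 0-6 3-4 3-3 5 0 7 2 7 3 5z"/><path d="M17 232l12 1 8 3 20 18 12 4 6-1 4-3 10-12 5-4 7-1 12 0 2-1 2-3-13-28-6-8-9-2-19 7-5-2-5-3-5-12-6-26-1-9 3-17-2-7-7-6-19-8-6-1"/><path d="M527 133l-8 4-22 25-51 28-18 24-29 22-6 7-3 14 4 34 11 42 0 9-3 7-32 20-8 0-16-8-8-2-8 2-15 5-12 7-9 7-19 26-10 9-12 4-18-1-9 2-12 5-12 9-10 9-4 10 0 20 7 28-2 6-11 14-2 6"/><path d="M200 17l0 26-4 8-11 14-2 5 0 7 4 8 6 5 6 2 31-2 28 4 9-3 3-8-3-10-8-14 6-20-7-22"/></g><g data-elev="1400"><path d="M391 527l-6-33 5-39-7-25-6-7-23-11-19-14-6-2-7 3-12 10-20 12-8 8-4 8 0 22-12 26 0 5 1 3 4 3 6-1 8-3 10-13 4-1 2 24 4 17-1 8"/><path d="M527 190l-30 4-23 12-11 9-4 8 0 10 2 17 6 17-1 5-7-1-22-13-8-3-6 1-3 3-4 11 1 7 4 7 22 23 10 8 14 6 32 4 20 10 8 2"/></g>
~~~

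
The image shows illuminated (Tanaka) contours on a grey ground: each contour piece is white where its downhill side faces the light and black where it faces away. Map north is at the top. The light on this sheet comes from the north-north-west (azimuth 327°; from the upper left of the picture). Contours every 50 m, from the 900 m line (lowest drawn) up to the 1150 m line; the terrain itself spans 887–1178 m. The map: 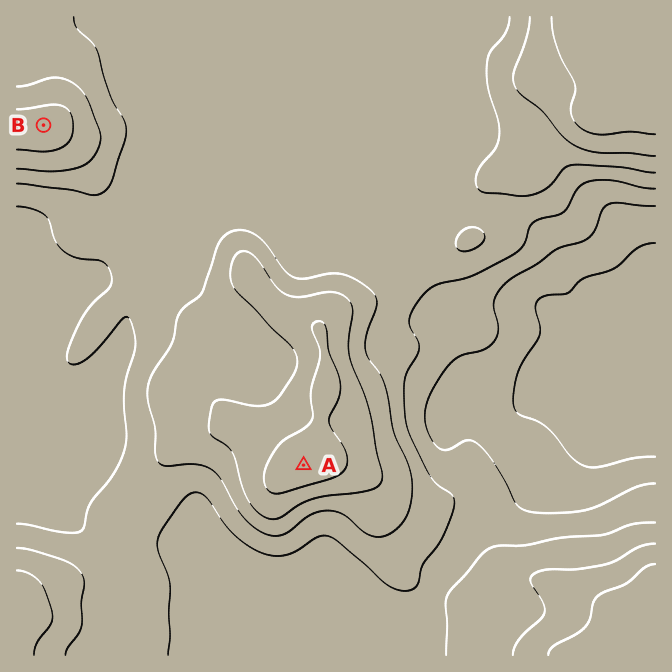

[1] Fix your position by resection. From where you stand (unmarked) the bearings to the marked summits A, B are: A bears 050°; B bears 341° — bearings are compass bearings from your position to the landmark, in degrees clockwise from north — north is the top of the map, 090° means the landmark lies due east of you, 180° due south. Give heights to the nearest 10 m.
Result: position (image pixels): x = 193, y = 558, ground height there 990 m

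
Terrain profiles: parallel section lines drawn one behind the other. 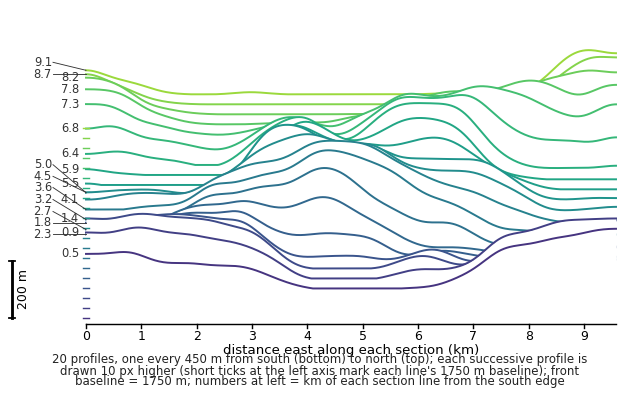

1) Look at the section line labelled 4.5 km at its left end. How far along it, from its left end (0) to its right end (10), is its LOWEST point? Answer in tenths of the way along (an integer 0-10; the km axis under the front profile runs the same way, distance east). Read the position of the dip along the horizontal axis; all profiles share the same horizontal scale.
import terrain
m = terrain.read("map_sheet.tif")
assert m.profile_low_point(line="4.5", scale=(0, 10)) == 9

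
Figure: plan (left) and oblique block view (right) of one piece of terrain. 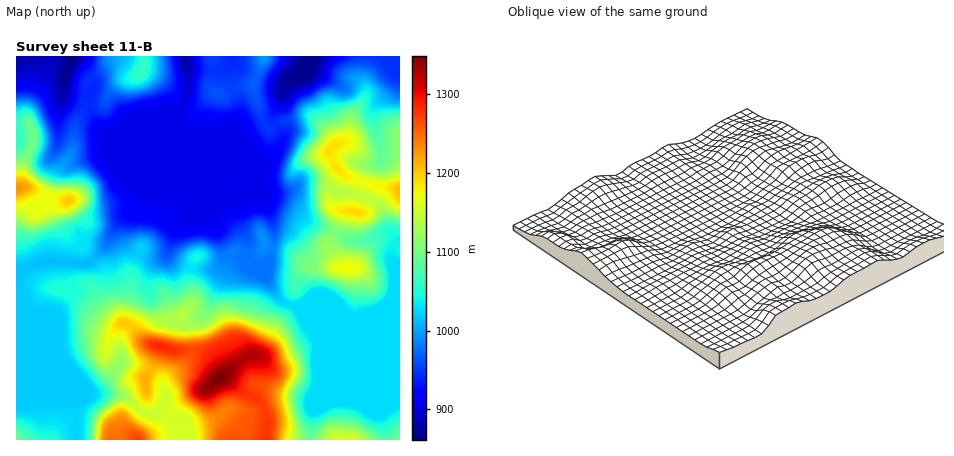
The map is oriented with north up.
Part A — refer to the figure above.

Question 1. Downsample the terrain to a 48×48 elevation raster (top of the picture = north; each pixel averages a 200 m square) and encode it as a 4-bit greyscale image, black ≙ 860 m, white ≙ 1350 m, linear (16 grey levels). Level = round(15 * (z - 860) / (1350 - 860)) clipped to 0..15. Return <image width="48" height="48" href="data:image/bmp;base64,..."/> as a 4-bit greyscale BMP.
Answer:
<image width="48" height="48" href="data:image/bmp;base64,Qk32BAAAAAAAAHYAAAAoAAAAMAAAADAAAAABAAQAAAAAAIAEAAATCwAAEwsAABAAAAAAAAAAAAAAABEREQAiIiIAMzMzAERERABVVVUAZmZmAHd3dwCIiIgAmZmZAKqqqgC7u7sAzMzMAN3d3QDu7u4A////AHZmZVVXrMzMupmZmrzMzN3KmHeJmZh3d2ZlVVVXrMzLqpmZmrzMzN3LmHeIiIdmZ2VVVVVXm7u6mZmZq7zMzN3Ll2Znd3ZVZlVVVVVWiaupmZmaq8zMzM3KhlVWZmVVVVVVVVVVZ5mZqZmrzdzMzNy6hlVVVVVVVVVVVVVVVniaqpms3u3d3dy6hlVVVVVVVVVVVVVVZ4maupq87/7t3czKh2VVVVVVVVVVVVVVZ4mruqq83v/+3d3LmGVVVVVVVVVVVVVWeImququ83u/+7d3cqGVVVVVVVVVVVVVniIiau7zM3e7u7u7bqGVVVVVVVVVVVVZomYibvMzM3d3u7u7bl2VVVVVVVVVVVVZ4mZmrzd3czd3d7u3Kh2VVVVVVVVVVVVZ4mZm8zMy7vM3d3cupdlVVVVVVVVVVVVZ4maqruqmZmrzMy6qYdlVVVVVVVVVVVVZ4iaqqmZiIiJq7qZiHZVVVVVVVVVVVVVZ3iZqpiIiYiImZiHd2ZVVVVVVVVVVVVVZ3eImId4iIh3iHd3ZlVVVVVVVVVVVVVWZnd3d3Z3d4h2d2ZmZVVVVVVmZlVVVVZmZmZnd2Znd3d2VVVVVVZlVVZ3d2VVVVZmZmZmZmZmZmZlVERERGZmZneIiHVVVVVVZmZmZmVVVWVURERERGZ3eImZmHVVVVVVVVVVZlVERVVURERERFd3iJqpmGVVVVVVVVVVVVVDRFVURERERFd3iJmZl2VVVVVVVVREVVVDNFVURERERFZ3iIiIh2VWZVVVVVRERFVDMzRDMzM0RFZneIh3d2ZWZmZmVVQzREQyIiIiIzM0REVmeId3dmZniHdmZlUzMzMiIiIiIjM0M0VWZ4iIh2ZomZiHZmUyIiIiIRERIiIzM0RVZ4mZmXd5mZmZh2QyIiIiIREREiIiIjRVaJqqqYiaqZqqqGQyIiIiIRERERERIjRFeZmpmZmrqqmqqGQyIhEREREREREREjNFeZmZmZqrupmIh2QiEREREREREREREjNFeJmZmaqrqXZmZlMhEREREREREREREjRFeJmqmZmpl1VURDIhEREREREREREREjVWeaqpiIiIhkREQyIRERERERERERERIjVniaqYh3eHdkNEQyIRERERERERERESIiRomqmZiHeHd1M0QyIRERERERERERESIiNXmqqph3eGd1MzMyIREREREREREREiIiNGeaqph3eGd1MjMyIREREREREREREiMiNFeJmZh3eGdkIjMyIiERERERIiERIjMzNFd4iIdnd2dTIiMyIiERERESIiIiIjIjNGZneHZmZ1VDISIyMyIiIRESIiIiIzIiJFVmZ3ZVVUQyERIiMzMyIiIRIzMzMzIRIzRVVWZVRCIiERIiM0REMyIhIzMzMzIRESNERFVUQyIRERIiM0VVVDIhIzMzMzIQAREjNEVUMxEREAEjM1VmZUMhIzMzMzIRAAESNERDMxEREQEiNEVmZUMREjMzM0MhEAASM0MzMxEREQASNEVWZUIRIjMiM0QyEAASIzMzMw=="/>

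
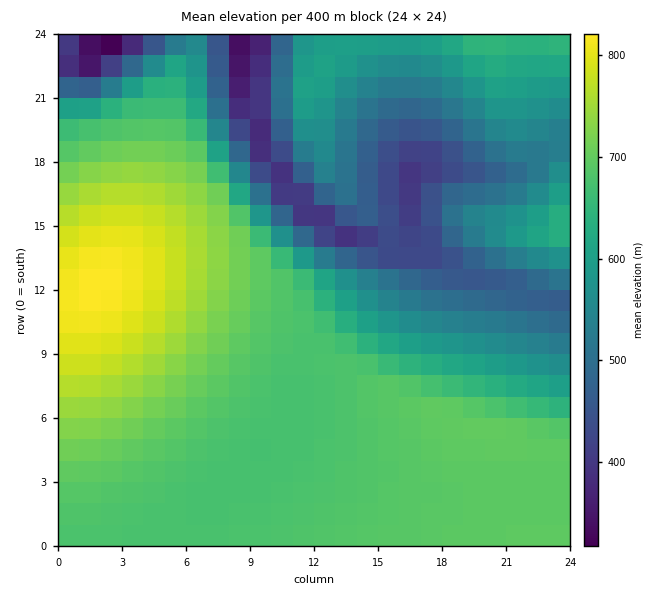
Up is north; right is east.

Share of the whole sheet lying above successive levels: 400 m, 97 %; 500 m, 83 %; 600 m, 63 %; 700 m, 20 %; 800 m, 3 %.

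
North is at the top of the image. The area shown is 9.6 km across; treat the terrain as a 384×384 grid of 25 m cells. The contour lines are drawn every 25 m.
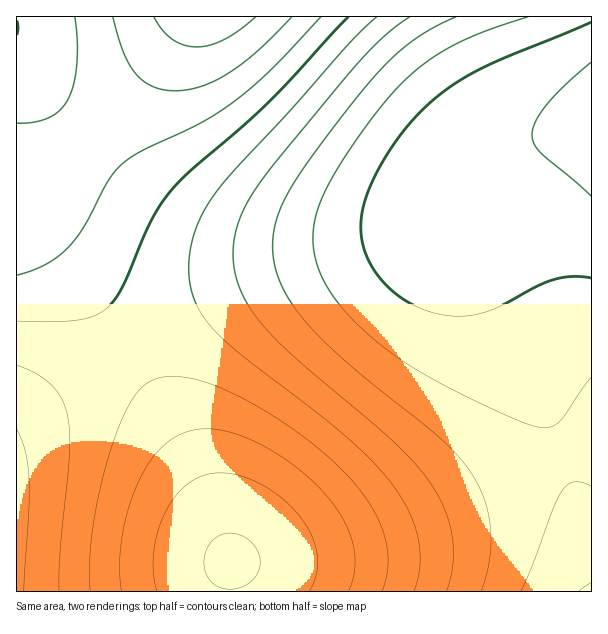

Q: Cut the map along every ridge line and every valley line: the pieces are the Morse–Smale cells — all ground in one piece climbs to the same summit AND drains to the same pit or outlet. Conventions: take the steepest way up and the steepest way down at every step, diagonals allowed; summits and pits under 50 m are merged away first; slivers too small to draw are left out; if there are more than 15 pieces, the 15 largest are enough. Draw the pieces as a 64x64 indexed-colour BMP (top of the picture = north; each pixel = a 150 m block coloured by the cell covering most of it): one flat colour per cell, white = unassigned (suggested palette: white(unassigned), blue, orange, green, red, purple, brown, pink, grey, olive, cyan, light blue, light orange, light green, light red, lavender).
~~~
<image width="64" height="64" href="data:image/bmp;base64,Qk12CAAAAAAAAHYAAAAoAAAAQAAAAEAAAAABAAQAAAAAAAAIAAATCwAAEwsAABAAAAAAAAAA////ALR3HwAOf/8ALKAsACgn1gC9Z5QAS1aMAMJ34wB/f38AIr28AM++FwDox64AeLv/AIrfmACWmP8A1bDFADMzMzMzMzMzMzMzMyIiIiIiIiIiIiIiIiIiIiIiIiIiMzMzMzMzMzMzMzMzIiIiIiIiIiIiIiIiIiIiIiIiIiIzMzMzMzMzMzMzMzMiIiIiIiIiIiIiIiIiIiIiIiIiIjMzMzMzMzMzMzMzMyIiIiIiIiIiIiIiIiIiIiIiIiIiMzMzMzMzMzMzMzMzIiIiIiIiIiIiIiIiIiIiIiIiIiIzMzMzMzMzMzMzMzIiIiIiIiIiIiIiIiIiIiIiIiIiIjMzMzMzMzMzMzMzMiIiIiIiIiIiIiIiIiIiIiIiIiIiMzMzMzMzMzMzMzMiIiIiIiIiIiIiIiIiIiIiIiIiIiEzMzMzMzMzMzMzMyIiIiIiIiIiIiIiIiIiIiIiIiIiITMzMzMzMzMzMzMzIiIiIiIiIiIiIiIiIiIiIiIiIiIhMzMzMzMzMzMzMzIiIiIiIiIiIiIiIiIiIiIiIiIiIhEzMzMzMzMzMzMzMiIiIiIiIiIiIiIiIiIiIiIiIiIiETMzMzMzMzMzMzMiIiIiIiIiIiIiIiIiIiIiIiIiIiIRMzMzMzMzMzMzMyIiIiIiIiIiIiIiIiIiIiIiIiIiIREzMzMzMzMzMzMyIiIiIiIiIiIiIiIiIiIiIiIiIiIhETMzMzMzMzMzMzIiIiIiIiIiIiIiIiIiIiIiIiIiIiERMzMzMzMzMzMzIiIiIiIiIiIiIiIiIiIiIiIiIiIiEREzMzMzMzMzMzMiIiIiIiIiIiIiIiIiIiIiIiIiIiIRETMzMzMzMzMzMiIiIiIiIiIiIiIiIiIiIiIiIiIiIRERQzMzMzMzMzMyIiIiIiIiIiIiIiIiIiIiIiIiIiIhERFEMzMzMzMzMyIiIiIiIiIiIiIiIiIiIiIiIiIiIiEREUREMzMzMzMzIiIiIiIiIiIiIiIiIiIiIiIiIiIiERERRERDMzMzMzIiIiIiIiIiIiIiIiIiIiIiIiIiIiIRERFERERDMzMzMiIiIiIiIiIiIiIiIiIiIiIiIiIiIhEREUREREQzMzMiIiIiIiIiIiIiIiIiIiIiIiIiIiIhERERREREREQzMiIiIiIiIiIiIiIiIiIiIiIiIiIiIiERERFEREREREMyIiIiIiIiIiIiIiIiIiIiIiIiIiIiEREREURERERERBIiIiIiIiIiIiIiIiIiIiIiIiIiIiIRERERRERERERBESIiIiIiIiIiIiIiIiIiIiIiIiIiIRERERFEREREREERESIiIiIiIiIiIiIiIiIiIiIiIiIhEREREUREREREERERESIiIiIiIiIiIiIiIiIiIiIiIhERERERREREREERERERESIiIiIiIiIiIiIiIiIiIiIiERERERFEREREQRERERERESIiIiIiIiIiIiIiIiIiIiEREREREUREREQRERERERERESIiIiIiIiIiIiIiIiIiIRERERERREREQRERERERERERERIiIiIiIiIiIiIiIiIRERERERFERERBEREREREREREREREiIiIiIiIiIiIiIhEREREREURERBERERERERERERERERESIiIiIiIiIiIhERERERERRERBERERERERERERERERERERIiIiIiIiIiERERERERFERBERERERERERERERERERERERESIiIiIiIREREREREURBERERERERERERERERERERERERERIiIiIRERERERERRBERERERERERERERERERERERERERESIiIhERERERERFBERERERERERERERERERERERERERERESIhEREREREREREREREREREREREREREREREREREREREREiERERERERERERERERERERERERERERERERERERERERERIRERERERERERERERERERERERERERERERERERERERERERERERERERERERERERERERERERERERERERERERERERERERERERERERERERERERERERERERERERERERERERERERERERERERERERERERERERERERERERERERERERERERERERERERERERERERERERERERERERERERERERERERERERERERERERERERERERERERERERERERERERERERERERERERERERERERERERERERERERERERERERERERERERERERERERERERERERERERERERERERERERERERERERERERERERERERERERERERERERERERERERERERERERERERERERERERERERERERERERERERERERERERERERERERERERERERERERERERERERERERERERERERERERERERERERERERERERERERERERERERERERERERERERERERERERERERERERERERERERERERERERERERERERERERERERERERERERERERERERERERERERERERERERERERERERERERERERERERERERERERERERERERERERERERERERERERERERERERERERERERERERERERERERERERERERERERERERERERERERERERERERERERERERERERERERERERERERERERERERERERERERERERERERERERERERERERERERERERERERERERERERERERERERERERERERERERERERERERERERERERERERERERERERERERERERERERERERERERERERERERERERERERERERERERERERERER"/>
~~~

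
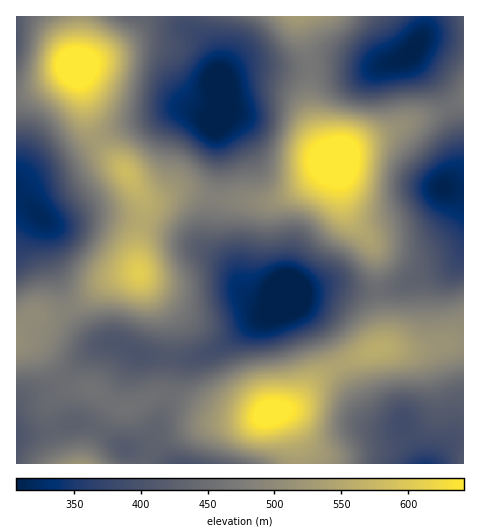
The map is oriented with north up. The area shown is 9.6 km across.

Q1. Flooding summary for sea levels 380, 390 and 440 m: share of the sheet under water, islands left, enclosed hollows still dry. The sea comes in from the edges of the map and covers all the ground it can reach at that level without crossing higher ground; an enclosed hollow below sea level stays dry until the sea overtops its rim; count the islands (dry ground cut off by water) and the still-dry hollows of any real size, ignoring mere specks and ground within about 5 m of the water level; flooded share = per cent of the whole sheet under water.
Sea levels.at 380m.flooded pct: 8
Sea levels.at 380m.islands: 0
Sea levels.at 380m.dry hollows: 2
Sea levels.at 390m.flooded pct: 10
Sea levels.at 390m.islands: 0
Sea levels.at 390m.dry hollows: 2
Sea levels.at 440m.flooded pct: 32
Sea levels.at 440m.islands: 0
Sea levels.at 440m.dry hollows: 1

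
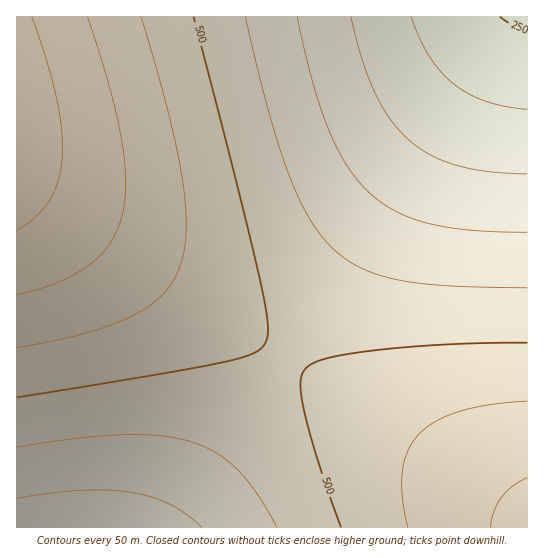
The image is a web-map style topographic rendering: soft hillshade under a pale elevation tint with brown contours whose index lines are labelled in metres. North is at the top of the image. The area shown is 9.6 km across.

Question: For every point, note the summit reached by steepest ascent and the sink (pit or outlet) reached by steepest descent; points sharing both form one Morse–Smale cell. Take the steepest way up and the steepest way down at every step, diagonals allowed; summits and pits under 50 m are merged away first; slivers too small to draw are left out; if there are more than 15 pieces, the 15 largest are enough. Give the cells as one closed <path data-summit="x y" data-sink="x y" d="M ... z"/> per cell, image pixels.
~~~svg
<path data-summit="17 123" data-sink="527 17" d="M509 16l-492 0-1 165 267 176z"/><path data-summit="527 527" data-sink="527 17" d="M527 16l-17 0-3 3-223 338 243 162z"/><path data-summit="17 123" data-sink="79 527" d="M17 181l-1 346 155 1 113-170z"/><path data-summit="527 527" data-sink="79 527" d="M286 359l-5 2-109 165 1 2 355-1 0-8-3-3z"/>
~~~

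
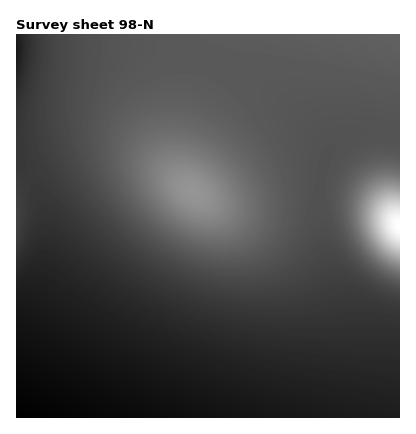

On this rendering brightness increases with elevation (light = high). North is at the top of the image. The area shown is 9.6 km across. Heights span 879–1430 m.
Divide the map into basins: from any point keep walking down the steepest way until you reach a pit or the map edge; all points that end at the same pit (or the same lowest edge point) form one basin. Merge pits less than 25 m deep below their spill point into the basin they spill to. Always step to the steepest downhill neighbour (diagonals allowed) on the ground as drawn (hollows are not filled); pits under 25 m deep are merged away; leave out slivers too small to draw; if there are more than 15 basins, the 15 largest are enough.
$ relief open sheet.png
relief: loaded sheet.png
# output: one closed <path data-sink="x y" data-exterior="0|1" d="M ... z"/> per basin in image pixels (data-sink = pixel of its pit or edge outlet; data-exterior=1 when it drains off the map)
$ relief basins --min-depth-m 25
<path data-sink="16 418" data-exterior="1" d="M400 34l-182 0-15 40-18 60-3 16 0 24 6 14-40-30-14-7-18-4-18 0-26 7-26 12-30 20 0 232 384 0z"/><path data-sink="16 50" data-exterior="1" d="M218 34l-202 0 0 150 30-18 26-12 26-7 18 0 18 4 14 7 40 30-6-14 1-30 10-40z"/>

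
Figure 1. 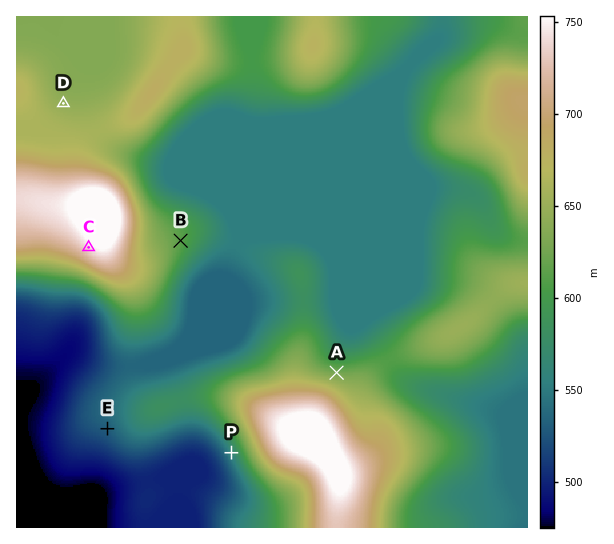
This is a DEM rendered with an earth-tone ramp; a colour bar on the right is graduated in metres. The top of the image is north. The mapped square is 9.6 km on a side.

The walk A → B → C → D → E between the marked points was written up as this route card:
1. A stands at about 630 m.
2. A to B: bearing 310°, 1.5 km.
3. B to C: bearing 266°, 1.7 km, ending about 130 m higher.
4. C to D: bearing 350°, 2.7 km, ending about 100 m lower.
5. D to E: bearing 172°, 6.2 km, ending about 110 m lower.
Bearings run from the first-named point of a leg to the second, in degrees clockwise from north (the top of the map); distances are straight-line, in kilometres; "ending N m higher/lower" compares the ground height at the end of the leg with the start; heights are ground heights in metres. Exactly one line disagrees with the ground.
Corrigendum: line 2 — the distance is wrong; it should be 3.8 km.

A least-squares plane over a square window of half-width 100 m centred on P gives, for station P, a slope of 11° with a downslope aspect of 243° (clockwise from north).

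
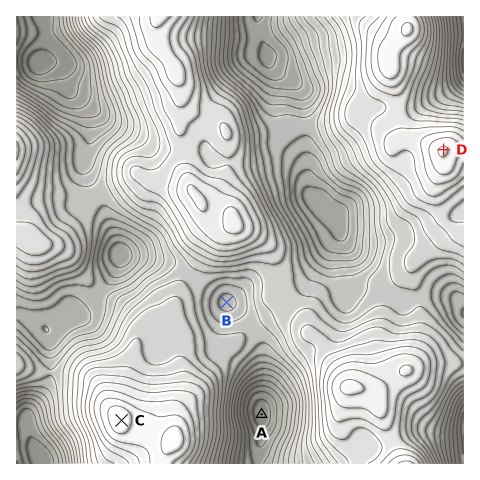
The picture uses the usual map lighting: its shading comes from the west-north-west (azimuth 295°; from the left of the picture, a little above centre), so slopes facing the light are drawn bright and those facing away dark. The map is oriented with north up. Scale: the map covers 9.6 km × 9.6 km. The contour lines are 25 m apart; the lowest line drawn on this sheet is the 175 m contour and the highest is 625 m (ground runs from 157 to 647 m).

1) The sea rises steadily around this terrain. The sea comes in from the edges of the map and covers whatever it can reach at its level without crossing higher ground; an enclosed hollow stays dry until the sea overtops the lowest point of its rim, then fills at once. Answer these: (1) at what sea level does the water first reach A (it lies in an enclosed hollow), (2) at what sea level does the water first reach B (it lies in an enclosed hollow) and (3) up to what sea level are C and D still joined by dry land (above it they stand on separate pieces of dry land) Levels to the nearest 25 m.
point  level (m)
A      225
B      400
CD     425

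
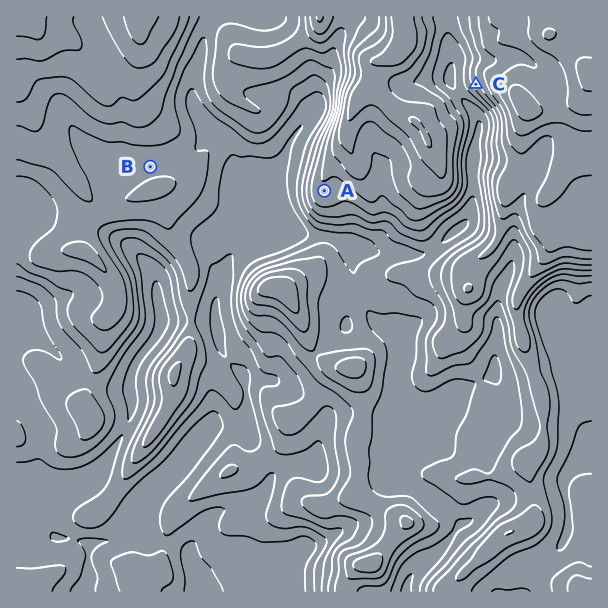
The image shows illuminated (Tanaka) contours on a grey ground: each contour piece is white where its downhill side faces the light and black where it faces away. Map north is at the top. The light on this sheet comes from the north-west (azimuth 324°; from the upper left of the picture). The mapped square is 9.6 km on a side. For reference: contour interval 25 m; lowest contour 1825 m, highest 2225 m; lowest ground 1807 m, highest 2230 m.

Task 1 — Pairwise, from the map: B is below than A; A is below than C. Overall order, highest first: C A B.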